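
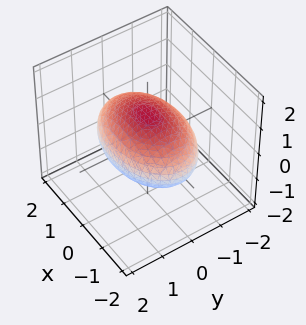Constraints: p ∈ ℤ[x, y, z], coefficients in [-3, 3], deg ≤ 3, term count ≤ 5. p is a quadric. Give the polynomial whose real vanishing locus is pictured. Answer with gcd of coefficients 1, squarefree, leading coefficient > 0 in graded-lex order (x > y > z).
x^2 + 2*y^2 + 3*z^2 - 3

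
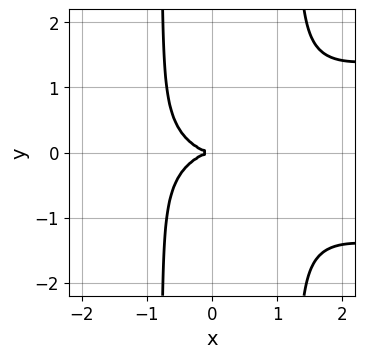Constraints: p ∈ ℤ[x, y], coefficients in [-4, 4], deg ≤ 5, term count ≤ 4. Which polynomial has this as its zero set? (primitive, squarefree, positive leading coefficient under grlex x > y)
First, the degree is 4 — no degree-3 curve has this shape.
Then, symmetries: it's symmetric under y → −y, forcing even powers of y.
Next, observable constraints: it crosses the x-axis at the gridline x = 0; it meets the y-axis at y = 0 (among the integer gridlines).
Finally, the integer polynomial consistent with all of this is the stated p.

2*x^2*y^2 - x^3 - x*y^2 - 2*y^2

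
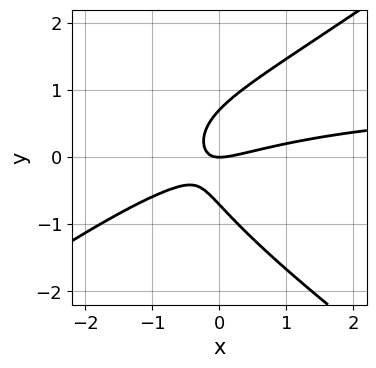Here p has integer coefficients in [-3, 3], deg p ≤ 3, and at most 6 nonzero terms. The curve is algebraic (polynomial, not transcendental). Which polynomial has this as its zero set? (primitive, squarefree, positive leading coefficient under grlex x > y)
x^2*y - 2*y^3 - x^2 + 3*x*y + y

1. The degree is 3 — a generic line meets the curve in up to 3 points.
2. Against the integer gridlines: it meets the x-axis at x = 0 (among the integer gridlines); it meets the y-axis at y = 0 (among the integer gridlines).
3. Fitting integer coefficients to these (and the overall shape) gives p.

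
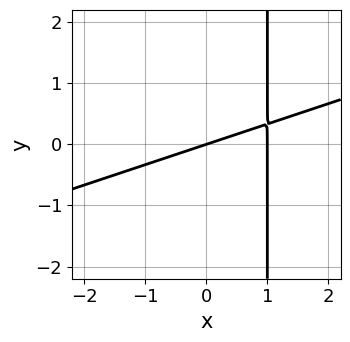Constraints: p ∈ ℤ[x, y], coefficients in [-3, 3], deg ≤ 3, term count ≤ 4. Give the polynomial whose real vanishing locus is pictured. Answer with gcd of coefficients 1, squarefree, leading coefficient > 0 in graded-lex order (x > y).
x^2 - 3*x*y - x + 3*y

1. deg p = 2.
2. Against the integer gridlines: it crosses the y-axis at the gridline y = 0; among the integer gridlines, it crosses the x-axis at x ∈ {0, 1}.
3. Matching integer coefficients to the picture gives p.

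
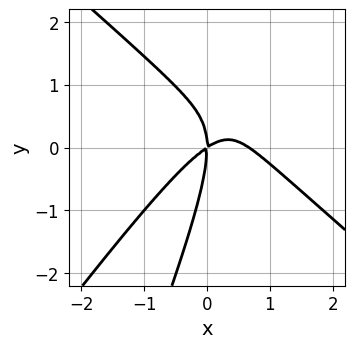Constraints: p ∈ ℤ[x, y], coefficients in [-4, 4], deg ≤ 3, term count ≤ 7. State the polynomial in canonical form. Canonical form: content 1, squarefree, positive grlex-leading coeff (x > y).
deg p = 3.
From the axis intercepts and sections: it crosses the y-axis at the gridline y = 0; it crosses the x-axis at the gridline x = 0.
The integer polynomial consistent with all of this is the stated p.

3*x^3 - 3*x*y^2 + y^3 - 2*x^2 + 3*x*y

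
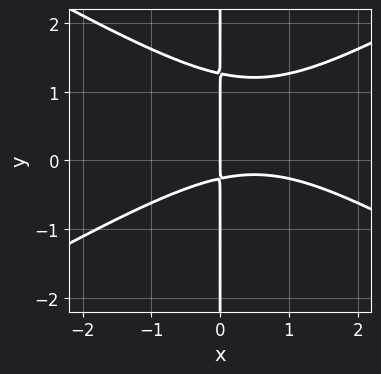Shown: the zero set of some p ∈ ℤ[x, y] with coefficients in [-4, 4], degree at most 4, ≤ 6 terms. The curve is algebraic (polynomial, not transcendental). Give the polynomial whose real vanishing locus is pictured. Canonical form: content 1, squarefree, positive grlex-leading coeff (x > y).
1. The degree is 3 — a generic line meets the curve in up to 3 points.
2. Observable constraints: every point of the y-axis in the box is on the curve; one x-axis crossing is at x = 0.
3. Assembling these constraints gives the stated polynomial.

x^3 - 3*x*y^2 - x^2 + 3*x*y + x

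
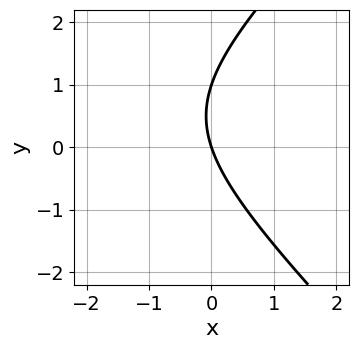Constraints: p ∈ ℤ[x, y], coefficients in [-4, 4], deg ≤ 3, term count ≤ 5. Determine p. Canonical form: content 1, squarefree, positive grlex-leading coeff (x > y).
First, degree: no degree-1 curve has this shape, so deg p = 2.
Then, checking where it meets the axes: among the integer gridlines, it crosses the y-axis at y ∈ {0, 1}; it meets the x-axis at x = 0 (among the integer gridlines).
Finally, solving for integer coefficients yields p as stated.

x^2 - y^2 + 3*x + y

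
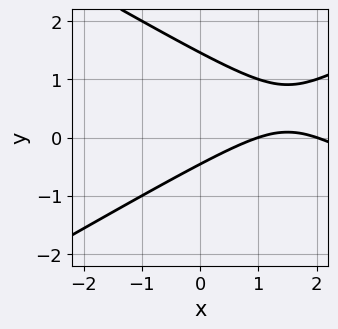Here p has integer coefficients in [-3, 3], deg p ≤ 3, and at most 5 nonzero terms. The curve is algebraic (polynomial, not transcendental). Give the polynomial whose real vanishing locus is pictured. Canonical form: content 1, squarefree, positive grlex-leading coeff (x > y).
x^2 - 3*y^2 - 3*x + 3*y + 2

First, deg p = 2.
Next, from the visible intercepts: the x-axis gridline crossings are at x ∈ {1, 2}.
Finally, fitting integer coefficients to these (and the overall shape) gives p.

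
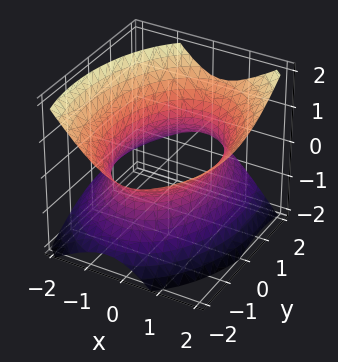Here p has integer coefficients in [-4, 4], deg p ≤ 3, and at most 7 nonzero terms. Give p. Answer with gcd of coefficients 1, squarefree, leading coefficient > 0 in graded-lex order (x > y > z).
2*x^2 - x*z + y^2 + y*z - 2*z^2 - 3

(a) deg p = 2. The shape is more complex than any degree-1 surface.
(b) From the axis intercepts and sections: the surface avoids every integer z-axis point in the box.
(c) The integer polynomial consistent with all of this is the stated p.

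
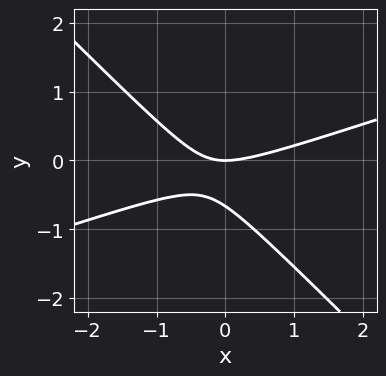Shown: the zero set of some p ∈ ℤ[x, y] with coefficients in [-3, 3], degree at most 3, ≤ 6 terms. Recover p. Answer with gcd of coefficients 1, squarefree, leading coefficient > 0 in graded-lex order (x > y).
x^2 - 2*x*y - 3*y^2 - 2*y

The degree is 2 — the shape is more complex than any degree-1 curve.
Reading off the gridlines: it crosses the y-axis at the gridline y = 0; one x-axis crossing is at x = 0.
Together with the visible shape, these determine p as stated.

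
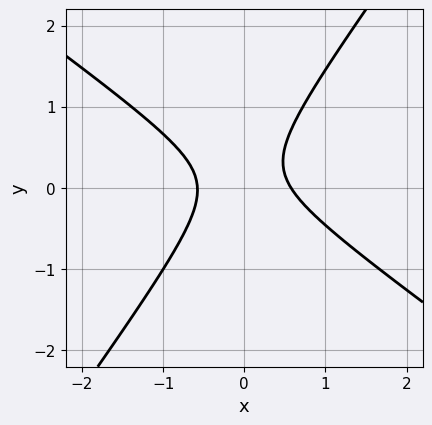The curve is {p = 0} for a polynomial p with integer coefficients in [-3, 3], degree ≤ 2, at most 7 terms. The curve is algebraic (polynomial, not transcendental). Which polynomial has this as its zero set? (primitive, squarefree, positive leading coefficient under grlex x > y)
deg p = 2. No degree-1 curve has this shape.
Checking where it meets the axes: no y-intercept at any integer in the box.
Assembling these constraints gives the stated polynomial.

3*x^2 + 2*x*y - 3*y^2 + y - 1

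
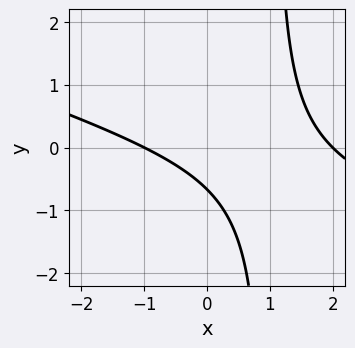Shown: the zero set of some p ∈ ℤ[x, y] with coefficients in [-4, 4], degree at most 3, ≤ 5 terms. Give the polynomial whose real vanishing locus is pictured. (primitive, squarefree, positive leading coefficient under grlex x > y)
Degree: no degree-1 curve has this shape, so deg p = 2.
Reading off the gridlines: the x-axis gridline crossings are at x ∈ {-1, 2}.
Matching integer coefficients to the picture gives p.

x^2 + 3*x*y - x - 3*y - 2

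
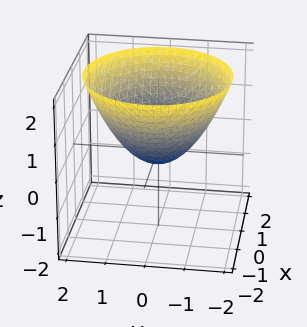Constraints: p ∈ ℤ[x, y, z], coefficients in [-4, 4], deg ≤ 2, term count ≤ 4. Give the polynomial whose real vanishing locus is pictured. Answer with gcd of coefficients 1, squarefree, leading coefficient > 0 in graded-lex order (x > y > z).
Degree: no degree-1 surface has this shape, so deg p = 2.
Symmetries: the z-axis is an axis of rotation, so x and y enter only as x² + y².
From the axis intercepts and sections: a circular section at z = 2 has radius between 1 and 2.
Fitting integer coefficients to these (and the overall shape) gives p.

2*x^2 + 2*y^2 - 3*z - 1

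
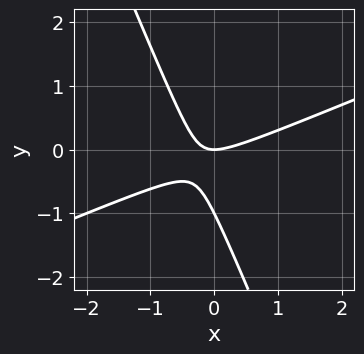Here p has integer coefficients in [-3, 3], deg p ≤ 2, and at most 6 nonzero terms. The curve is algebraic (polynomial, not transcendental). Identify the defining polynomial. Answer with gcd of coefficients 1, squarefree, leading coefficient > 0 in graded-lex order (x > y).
x^2 - 2*x*y - y^2 - y

1. Degree: no degree-1 curve has this shape, so deg p = 2.
2. Checking where it meets the axes: among the integer gridlines, it crosses the y-axis at y ∈ {-1, 0}; one x-axis crossing is at x = 0.
3. Fitting integer coefficients to these (and the overall shape) gives p.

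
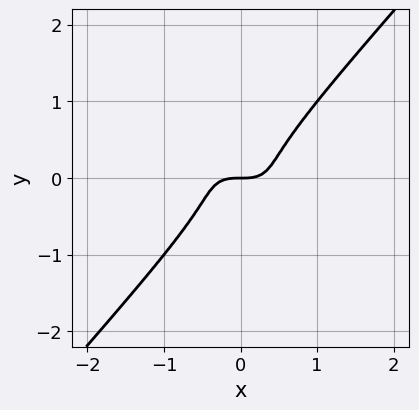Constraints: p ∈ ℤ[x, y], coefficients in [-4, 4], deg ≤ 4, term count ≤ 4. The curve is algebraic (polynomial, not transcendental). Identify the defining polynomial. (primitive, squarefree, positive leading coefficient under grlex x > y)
deg p = 3. No degree-2 curve has this shape.
Observable constraints: it meets the x-axis at x = 0 (among the integer gridlines); one y-axis crossing is at y = 0.
Fitting integer coefficients to these (and the overall shape) gives p.

2*x^3 + 2*x^2*y - 3*y^3 - y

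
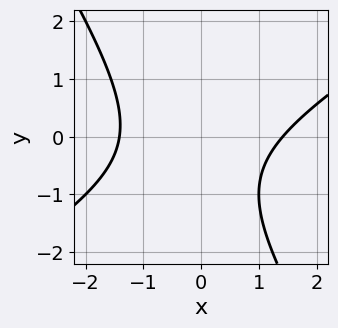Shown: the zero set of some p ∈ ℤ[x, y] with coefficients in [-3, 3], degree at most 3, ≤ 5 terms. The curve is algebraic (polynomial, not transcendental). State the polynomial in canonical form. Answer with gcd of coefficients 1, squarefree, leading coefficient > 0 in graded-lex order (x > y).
x^2 - x*y - y^2 - y - 2

(a) deg p = 2.
(b) Reading off the gridlines: no y-intercept at any integer in the box.
(c) These observations pin down the coefficients.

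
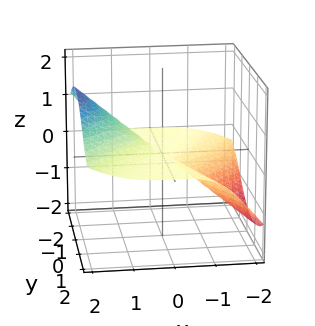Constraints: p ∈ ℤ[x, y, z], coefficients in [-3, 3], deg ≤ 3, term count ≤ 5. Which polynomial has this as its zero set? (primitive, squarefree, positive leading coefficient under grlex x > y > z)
x^3 - 2*x*y*z - 3*y^2*z - 3*z^3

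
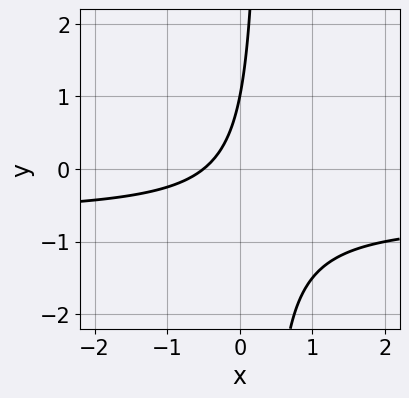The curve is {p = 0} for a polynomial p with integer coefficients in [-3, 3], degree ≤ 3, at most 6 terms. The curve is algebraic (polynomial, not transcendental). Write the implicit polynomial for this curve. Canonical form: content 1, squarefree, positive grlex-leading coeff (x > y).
3*x*y + 2*x - y + 1

First, the degree is 2 — a generic line meets the curve in up to 2 points.
Then, observable constraints: one y-axis crossing is at y = 1.
Finally, these observations pin down the coefficients.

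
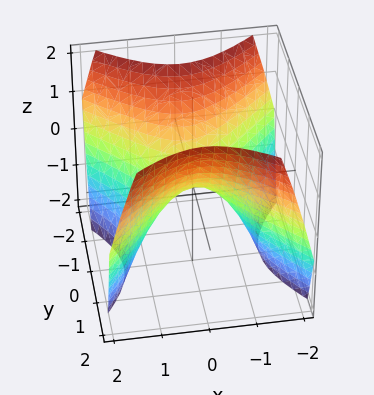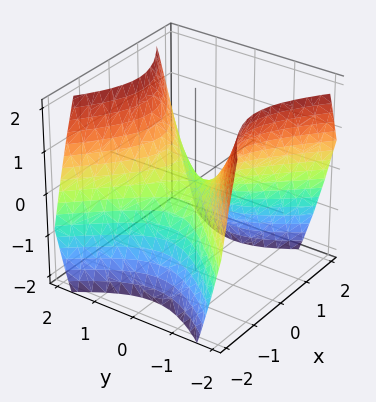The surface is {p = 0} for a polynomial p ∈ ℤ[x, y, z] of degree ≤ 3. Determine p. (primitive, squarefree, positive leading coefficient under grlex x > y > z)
1. deg p = 2.
2. Symmetries: it's symmetric under y → −y, forcing even powers of y; the x ↦ −x reflection is a symmetry, so x appears only in even powers.
3. Against the integer gridlines: it meets the y-axis at y = 0 (among the integer gridlines); it crosses the x-axis at the gridline x = 0.
4. Solving for integer coefficients yields p as stated.

x^2 - y^2 + z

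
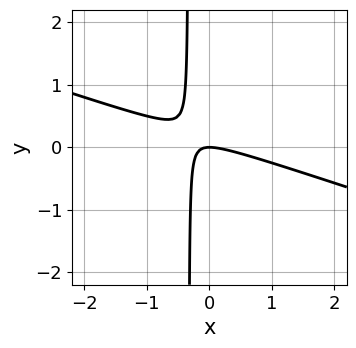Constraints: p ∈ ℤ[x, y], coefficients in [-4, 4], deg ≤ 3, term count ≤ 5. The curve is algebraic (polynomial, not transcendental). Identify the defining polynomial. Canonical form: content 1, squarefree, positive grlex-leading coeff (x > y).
x^2 + 3*x*y + y

(a) Degree: no degree-1 curve has this shape, so deg p = 2.
(b) Checking where it meets the axes: it crosses the y-axis at the gridline y = 0; one x-axis crossing is at x = 0.
(c) The integer polynomial consistent with all of this is the stated p.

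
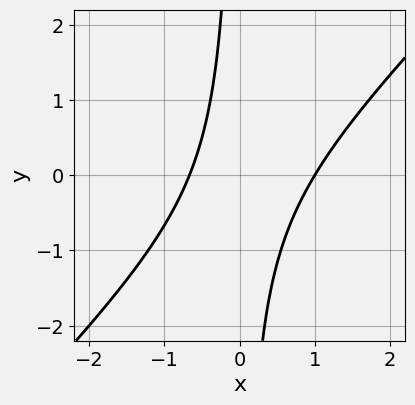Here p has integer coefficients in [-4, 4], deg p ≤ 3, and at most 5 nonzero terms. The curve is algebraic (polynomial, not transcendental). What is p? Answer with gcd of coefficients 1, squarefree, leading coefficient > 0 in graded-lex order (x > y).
(a) The degree is 2 — no degree-1 curve has this shape.
(b) From the axis intercepts and sections: the curve avoids every integer y-axis point in the box; it crosses the x-axis at the gridline x = 1.
(c) These observations pin down the coefficients.

3*x^2 - 3*x*y - x - 2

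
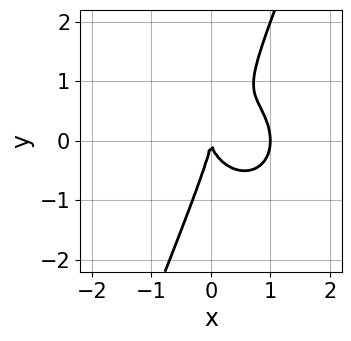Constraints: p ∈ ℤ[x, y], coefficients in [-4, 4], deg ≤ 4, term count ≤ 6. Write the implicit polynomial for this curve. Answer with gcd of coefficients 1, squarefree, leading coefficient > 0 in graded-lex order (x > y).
3*x^3 + 2*x*y^2 - y^3 - 3*x^2

deg p = 3.
Against the integer gridlines: it meets the y-axis at y = 0 (among the integer gridlines); among the integer gridlines, it crosses the x-axis at x ∈ {0, 1}.
Matching integer coefficients to the picture gives p.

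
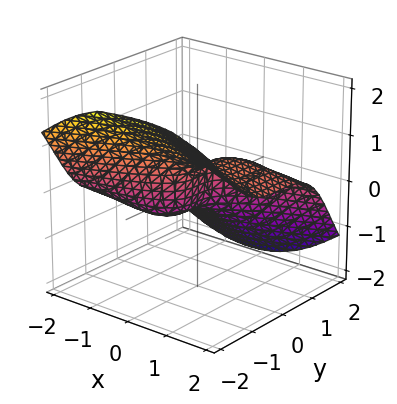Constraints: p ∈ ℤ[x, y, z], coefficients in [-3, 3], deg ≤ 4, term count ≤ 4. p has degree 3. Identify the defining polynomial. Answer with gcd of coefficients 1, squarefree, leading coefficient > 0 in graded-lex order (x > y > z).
(a) deg p = 3.
(b) From the visible intercepts: one x-axis crossing is at x = 0; it crosses the y-axis at the gridline y = 0; it crosses the z-axis at the gridline z = 0.
(c) Matching integer coefficients to the picture gives p.

x^2*z + y^3 + z^3 - x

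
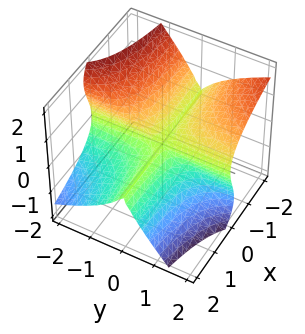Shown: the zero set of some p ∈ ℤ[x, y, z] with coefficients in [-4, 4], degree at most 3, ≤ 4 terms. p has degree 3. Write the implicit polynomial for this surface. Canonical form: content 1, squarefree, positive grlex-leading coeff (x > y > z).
x*y^2 + y*z^2 + z^3

1. deg p = 3.
2. From the axis intercepts and sections: the visible y-axis segment lies entirely on the surface; one z-axis crossing is at z = 0; the visible x-axis segment lies entirely on the surface.
3. Matching integer coefficients to the picture gives p.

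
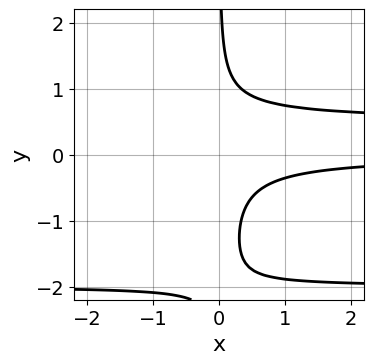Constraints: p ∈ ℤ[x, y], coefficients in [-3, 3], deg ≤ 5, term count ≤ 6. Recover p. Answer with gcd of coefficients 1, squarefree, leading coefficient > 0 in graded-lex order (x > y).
2*x*y^3 + 3*x*y^2 - 2*x*y - 1

(a) The degree is 4 — no degree-3 curve has this shape.
(b) Reading off the gridlines: no y-intercept at any integer in the box; no x-intercept at any integer in the box.
(c) Fitting integer coefficients to these (and the overall shape) gives p.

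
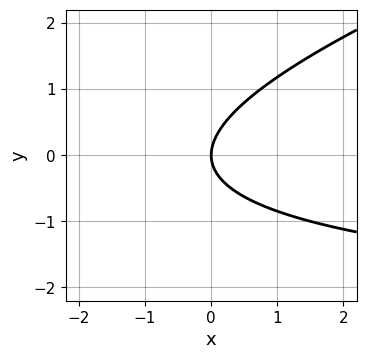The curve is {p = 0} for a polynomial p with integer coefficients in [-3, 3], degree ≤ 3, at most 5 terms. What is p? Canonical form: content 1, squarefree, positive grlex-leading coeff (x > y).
First, degree: no degree-1 curve has this shape, so deg p = 2.
Then, from the visible intercepts: it crosses the y-axis at the gridline y = 0; it meets the x-axis at x = 0 (among the integer gridlines).
Finally, assembling these constraints gives the stated polynomial.

x*y - 3*y^2 + 3*x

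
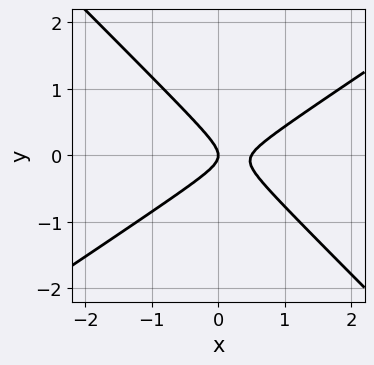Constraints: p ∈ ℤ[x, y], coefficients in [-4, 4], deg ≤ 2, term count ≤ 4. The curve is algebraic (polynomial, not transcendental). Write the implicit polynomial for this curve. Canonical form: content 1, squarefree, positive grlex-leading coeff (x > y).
2*x^2 - x*y - 3*y^2 - x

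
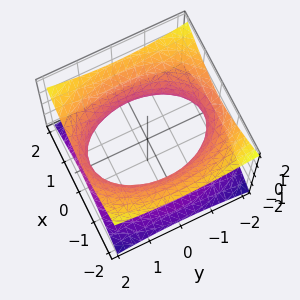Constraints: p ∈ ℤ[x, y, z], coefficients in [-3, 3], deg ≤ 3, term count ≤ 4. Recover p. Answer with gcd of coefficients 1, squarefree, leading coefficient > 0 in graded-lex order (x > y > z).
(a) deg p = 2.
(b) Symmetries: the y ↦ −y reflection is a symmetry, so y appears only in even powers; it's symmetric under x → −x, forcing even powers of x; the z ↦ −z reflection is a symmetry, so z appears only in even powers.
(c) Observable constraints: no z-intercept at any integer in the box.
(d) Putting this together gives p.

2*x^2 + y^2 - 3*z^2 - 3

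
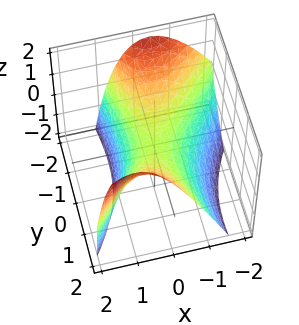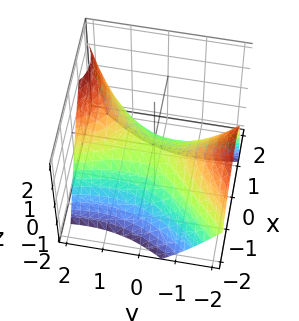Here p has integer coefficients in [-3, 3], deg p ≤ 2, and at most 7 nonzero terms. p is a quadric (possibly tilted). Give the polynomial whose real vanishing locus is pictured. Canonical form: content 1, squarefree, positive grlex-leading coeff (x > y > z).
(a) deg p = 2.
(b) From the axis intercepts and sections: it crosses the y-axis at the gridline y = 0; it crosses the z-axis at the gridline z = 0; one x-axis crossing is at x = 0.
(c) Together with the visible shape, these determine p as stated.

3*x^2 - 2*x*y - x*z - y^2 + 3*z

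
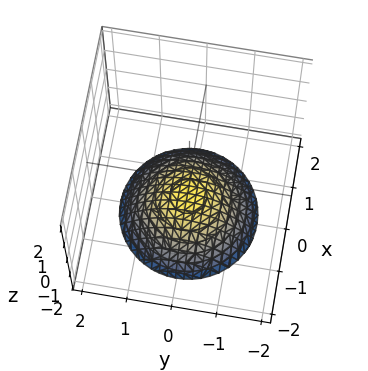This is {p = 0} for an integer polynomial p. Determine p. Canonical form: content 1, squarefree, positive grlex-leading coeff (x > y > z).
1. The degree is 2 — no degree-1 surface has this shape.
2. By symmetry, the z-axis is an axis of rotation, so x and y enter only as x² + y².
3. Observable constraints: it crosses the z-axis at the gridline z = -1; no x-intercept at any integer in the box.
4. These observations pin down the coefficients.

x^2 + y^2 + 2*z + 2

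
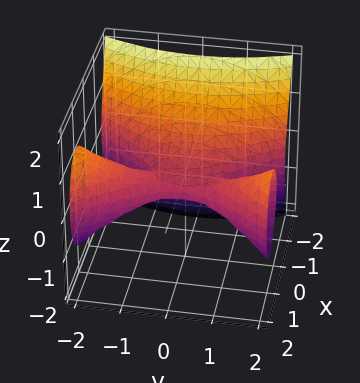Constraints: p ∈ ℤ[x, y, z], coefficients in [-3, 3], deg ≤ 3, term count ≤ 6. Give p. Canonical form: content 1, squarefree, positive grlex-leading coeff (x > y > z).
1. Degree: no degree-2 surface has this shape, so deg p = 3.
2. Observable constraints: every point of the y-axis in the box is on the surface; one x-axis crossing is at x = 0.
3. The integer polynomial consistent with all of this is the stated p.

2*x^3 - x*y^2 + 2*z^2 + z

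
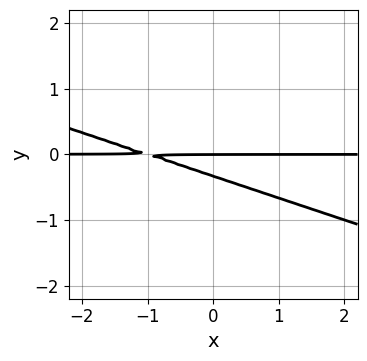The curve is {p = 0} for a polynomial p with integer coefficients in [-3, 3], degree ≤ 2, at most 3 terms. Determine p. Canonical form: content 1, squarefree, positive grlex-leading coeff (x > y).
x*y + 3*y^2 + y

1. Degree: no degree-1 curve has this shape, so deg p = 2.
2. Against the integer gridlines: it crosses the y-axis at the gridline y = 0; every point of the x-axis in the box is on the curve.
3. Matching integer coefficients to the picture gives p.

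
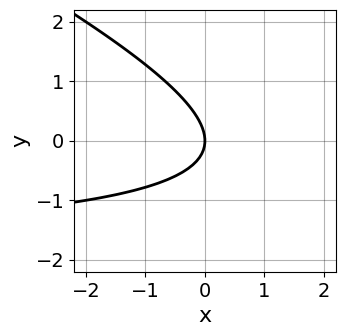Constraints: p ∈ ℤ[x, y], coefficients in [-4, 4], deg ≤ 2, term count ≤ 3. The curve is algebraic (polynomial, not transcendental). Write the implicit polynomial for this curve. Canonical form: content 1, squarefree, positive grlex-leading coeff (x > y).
x*y + 2*y^2 + 2*x

First, degree: the shape is more complex than any degree-1 curve, so deg p = 2.
Then, against the integer gridlines: one x-axis crossing is at x = 0; it meets the y-axis at y = 0 (among the integer gridlines).
Finally, these observations pin down the coefficients.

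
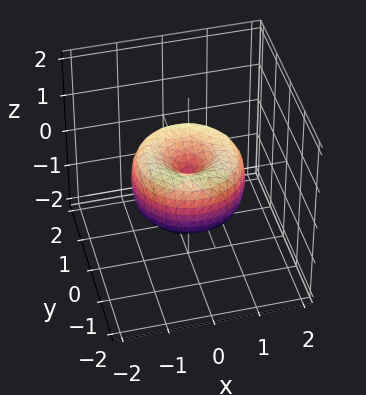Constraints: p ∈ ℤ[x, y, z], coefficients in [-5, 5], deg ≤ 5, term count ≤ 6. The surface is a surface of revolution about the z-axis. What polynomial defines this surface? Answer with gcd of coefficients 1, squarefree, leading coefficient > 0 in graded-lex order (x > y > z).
2*x^4 + 4*x^2*y^2 + 2*y^4 - 3*x^2 - 3*y^2 + 2*z^2

1. The degree is 4 — the shape is more complex than any degree-3 surface.
2. By symmetry, every cross-section ⟂ z is a circle, so x, y appear only via x² + y².
3. From the axis intercepts and sections: it crosses the y-axis at the gridline y = 0; it meets the z-axis at z = 0 (among the integer gridlines).
4. Assembling these constraints gives the stated polynomial.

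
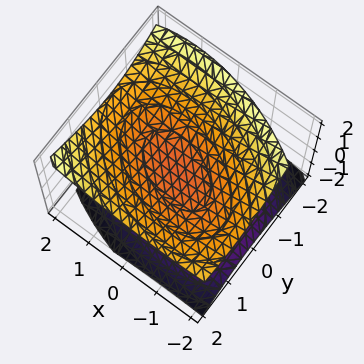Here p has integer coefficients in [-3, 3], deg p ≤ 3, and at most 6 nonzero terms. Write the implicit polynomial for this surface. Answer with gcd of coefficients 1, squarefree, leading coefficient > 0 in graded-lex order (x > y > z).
There are 2 components. They look like related sheets of one shape, so recover p as a whole.
Degree: the shape is more complex than any degree-1 surface, so deg p = 2.
Checking where it meets the axes: no x-intercept at any integer in the box; it misses every integer gridline on the y-axis.
Solving for integer coefficients yields p as stated.

x^2 + x*y + 2*y^2 - y*z - 3*z^2 + 1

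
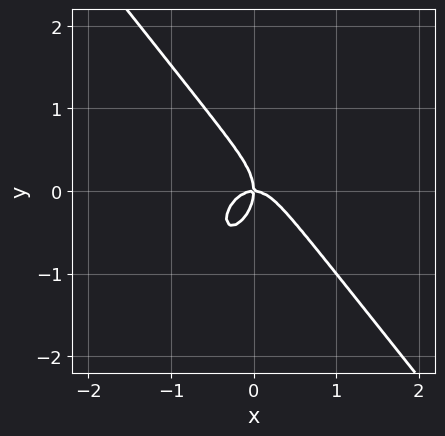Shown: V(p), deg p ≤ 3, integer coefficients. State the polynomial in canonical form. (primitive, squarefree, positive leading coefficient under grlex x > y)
(a) deg p = 3. The shape is more complex than any degree-2 curve.
(b) Reading off the gridlines: one y-axis crossing is at y = 0; one x-axis crossing is at x = 0.
(c) These observations pin down the coefficients.

2*x^3 + y^3 + x*y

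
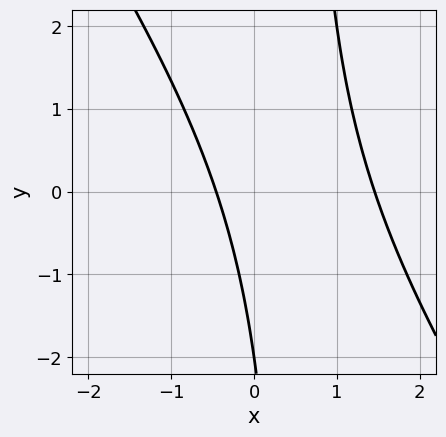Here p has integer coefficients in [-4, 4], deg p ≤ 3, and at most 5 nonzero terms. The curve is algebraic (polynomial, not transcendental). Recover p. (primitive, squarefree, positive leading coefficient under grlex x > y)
First, deg p = 2. No degree-1 curve has this shape.
Then, from the axis intercepts and sections: one y-axis crossing is at y = -2.
Finally, putting this together gives p.

3*x^2 + 2*x*y - 3*x - y - 2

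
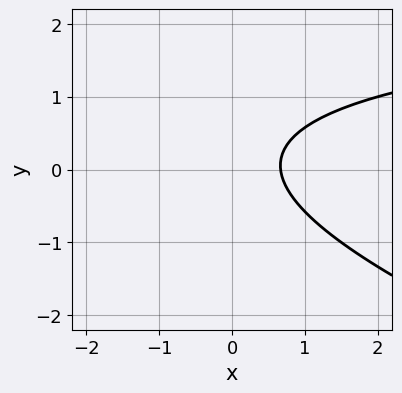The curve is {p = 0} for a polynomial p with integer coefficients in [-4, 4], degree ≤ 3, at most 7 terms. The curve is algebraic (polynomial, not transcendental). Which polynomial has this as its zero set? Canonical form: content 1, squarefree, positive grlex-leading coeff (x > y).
x*y + 3*y^2 - 3*x - y + 2

(a) deg p = 2. No degree-1 curve has this shape.
(b) Observable constraints: the curve avoids every integer y-axis point in the box.
(c) These observations pin down the coefficients.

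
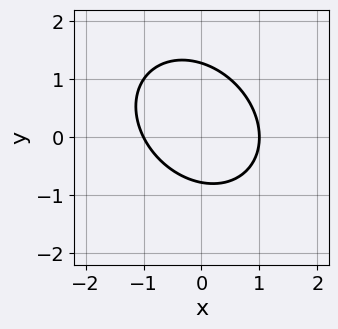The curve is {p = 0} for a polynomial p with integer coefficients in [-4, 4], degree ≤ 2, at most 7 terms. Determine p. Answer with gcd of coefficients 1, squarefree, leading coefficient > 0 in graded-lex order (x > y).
2*x^2 + x*y + 2*y^2 - y - 2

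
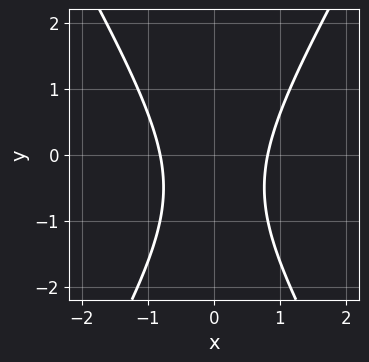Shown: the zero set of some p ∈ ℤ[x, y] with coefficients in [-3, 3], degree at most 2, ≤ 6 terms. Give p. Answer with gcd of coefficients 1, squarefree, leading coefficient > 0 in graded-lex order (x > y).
3*x^2 - y^2 - y - 2

First, deg p = 2.
Then, symmetries: the x ↦ −x reflection is a symmetry, so x appears only in even powers.
Then, observable constraints: the curve avoids every integer y-axis point in the box.
Finally, assembling these constraints gives the stated polynomial.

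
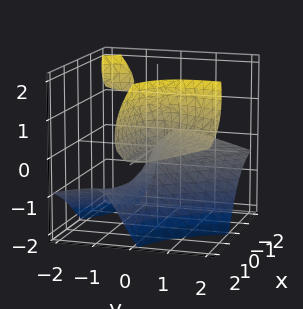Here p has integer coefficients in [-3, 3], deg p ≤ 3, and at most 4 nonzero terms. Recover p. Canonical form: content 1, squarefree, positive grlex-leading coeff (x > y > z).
First, the picture has 3 separate pieces. They look like related sheets of one shape, so recover p as a whole.
Next, deg p = 3. The shape is more complex than any degree-2 surface.
Next, observable constraints: the visible x-axis segment lies entirely on the surface; it meets the y-axis at y = 0 (among the integer gridlines); it meets the z-axis at z = 0 (among the integer gridlines).
Finally, together with the visible shape, these determine p as stated.

3*x*y*z - z^3 + 2*x*z - 2*y^2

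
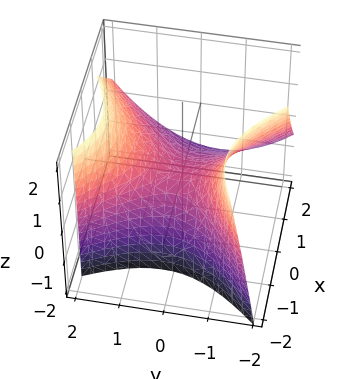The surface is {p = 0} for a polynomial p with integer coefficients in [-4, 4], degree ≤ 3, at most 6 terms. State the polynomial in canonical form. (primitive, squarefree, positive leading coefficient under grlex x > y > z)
2*x^2 - x*y + 2*x*z - 2*y^2 + 3*z

(a) Degree: a generic line meets the surface in up to 2 points, so deg p = 2.
(b) Reading off the gridlines: it crosses the y-axis at the gridline y = 0; it meets the x-axis at x = 0 (among the integer gridlines); it crosses the z-axis at the gridline z = 0.
(c) The integer polynomial consistent with all of this is the stated p.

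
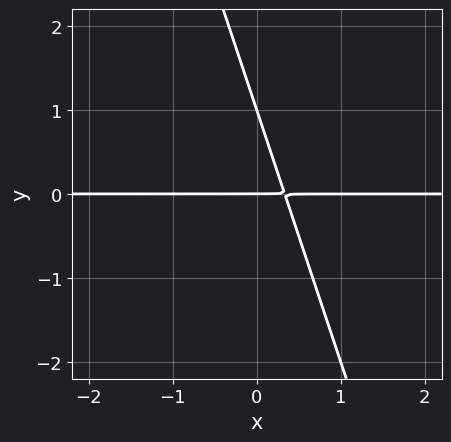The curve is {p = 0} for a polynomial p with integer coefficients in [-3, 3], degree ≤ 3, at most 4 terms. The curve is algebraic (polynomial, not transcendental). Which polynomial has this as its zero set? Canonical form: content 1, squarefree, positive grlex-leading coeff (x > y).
3*x*y + y^2 - y

First, deg p = 2. No degree-1 curve has this shape.
Then, observable constraints: the y-axis gridline crossings are at y ∈ {0, 1}; every point of the x-axis in the box is on the curve.
Finally, the integer polynomial consistent with all of this is the stated p.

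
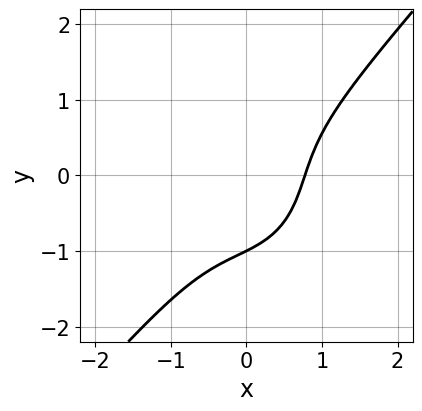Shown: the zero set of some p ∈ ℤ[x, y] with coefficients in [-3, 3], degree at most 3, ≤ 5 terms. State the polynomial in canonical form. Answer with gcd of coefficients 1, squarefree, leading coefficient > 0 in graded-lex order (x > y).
The degree is 3 — no degree-2 curve has this shape.
Reading off the gridlines: one y-axis crossing is at y = -1.
The integer polynomial consistent with all of this is the stated p.

3*x^3 - 2*y^3 + x^2 - 3*x*y - 2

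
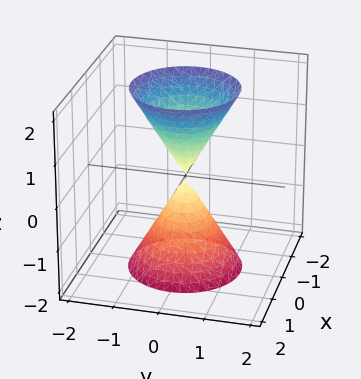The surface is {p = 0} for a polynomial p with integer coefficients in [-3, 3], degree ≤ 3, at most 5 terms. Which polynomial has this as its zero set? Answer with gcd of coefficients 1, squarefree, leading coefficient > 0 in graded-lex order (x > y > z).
3*x^2 + 3*y^2 - z^2

1. The picture has 2 separate pieces. Treating them together as one polynomial.
2. Degree: a double cone through the origin; a quadric, so deg p = 2.
3. Symmetries: mirror symmetry z ↦ −z ⇒ only even powers of z; rotational symmetry about the z-axis ⇒ p depends on x, y only through x² + y².
4. From the visible intercepts: it crosses the x-axis at the gridline x = 0; a circular section at z = -1 has radius between 0 and 1; it meets the y-axis at y = 0 (among the integer gridlines).
5. Matching integer coefficients to the picture gives p.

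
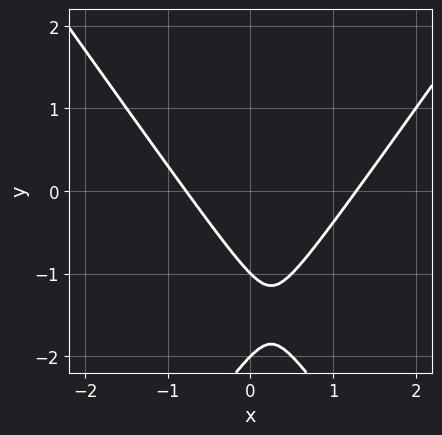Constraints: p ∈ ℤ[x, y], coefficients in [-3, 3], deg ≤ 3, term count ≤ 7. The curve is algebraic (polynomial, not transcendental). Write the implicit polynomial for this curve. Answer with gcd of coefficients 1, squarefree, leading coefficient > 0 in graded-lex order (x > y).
1. Degree: the shape is more complex than any degree-1 curve, so deg p = 2.
2. Checking where it meets the axes: among the integer gridlines, it crosses the y-axis at y ∈ {-2, -1}.
3. Together with the visible shape, these determine p as stated.

2*x^2 - y^2 - x - 3*y - 2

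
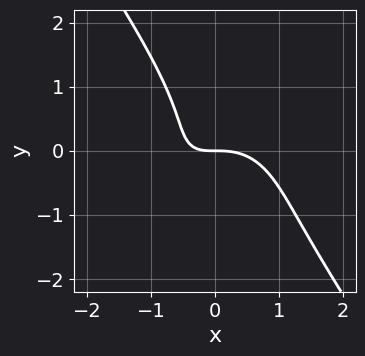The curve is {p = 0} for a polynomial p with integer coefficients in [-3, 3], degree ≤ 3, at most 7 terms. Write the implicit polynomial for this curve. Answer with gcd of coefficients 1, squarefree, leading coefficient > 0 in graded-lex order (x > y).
x^3 + x*y^2 + y^3 + x*y + y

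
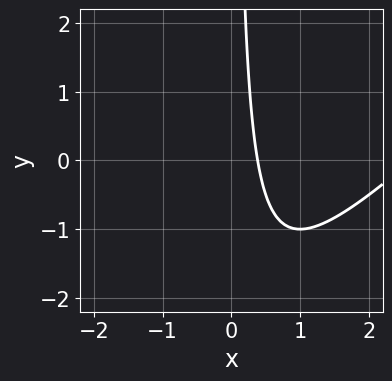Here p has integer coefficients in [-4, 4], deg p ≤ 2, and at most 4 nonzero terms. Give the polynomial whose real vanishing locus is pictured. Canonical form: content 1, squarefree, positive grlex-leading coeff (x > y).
x^2 - x*y - 3*x + 1

First, the degree is 2 — no degree-1 curve has this shape.
Next, against the integer gridlines: the curve avoids every integer y-axis point in the box.
Finally, these observations pin down the coefficients.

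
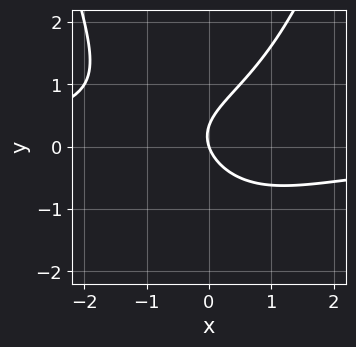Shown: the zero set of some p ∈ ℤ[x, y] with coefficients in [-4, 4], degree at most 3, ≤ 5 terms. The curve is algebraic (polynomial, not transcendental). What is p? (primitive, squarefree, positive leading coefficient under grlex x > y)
First, deg p = 3. A generic line meets the curve in up to 3 points.
Then, checking where it meets the axes: one x-axis crossing is at x = 0; it crosses the y-axis at the gridline y = 0.
Finally, the integer polynomial consistent with all of this is the stated p.

2*x^2*y - 3*y^2 + 3*x + y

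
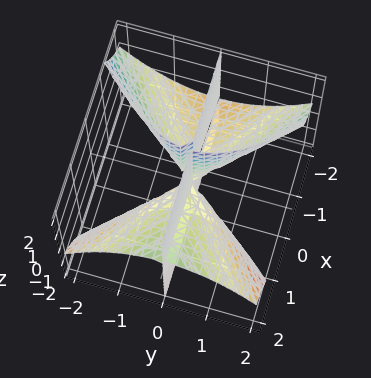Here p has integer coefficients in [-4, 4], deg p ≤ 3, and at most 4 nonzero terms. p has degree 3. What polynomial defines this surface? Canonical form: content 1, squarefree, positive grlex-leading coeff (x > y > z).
First, there are 2 components. Treating them together as one polynomial.
Then, deg p = 3. The shape is more complex than any degree-2 surface.
Then, from the axis intercepts and sections: every point of the x-axis in the box is on the surface; the visible z-axis segment lies entirely on the surface; it crosses the y-axis at the gridline y = 0.
Finally, putting this together gives p.

x^2*y - 3*x*y*z - 2*y^3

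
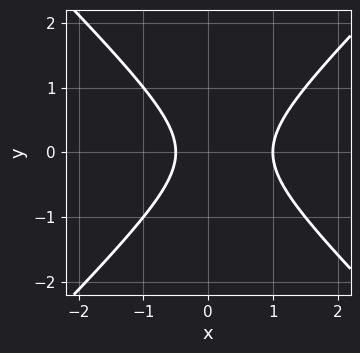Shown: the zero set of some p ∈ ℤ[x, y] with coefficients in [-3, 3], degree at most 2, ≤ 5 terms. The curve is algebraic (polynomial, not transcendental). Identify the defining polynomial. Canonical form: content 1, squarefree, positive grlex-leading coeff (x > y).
1. deg p = 2. No degree-1 curve has this shape.
2. Symmetries: the y ↦ −y reflection is a symmetry, so y appears only in even powers.
3. From the axis intercepts and sections: the curve avoids every integer y-axis point in the box; it crosses the x-axis at the gridline x = 1.
4. Assembling these constraints gives the stated polynomial.

2*x^2 - 2*y^2 - x - 1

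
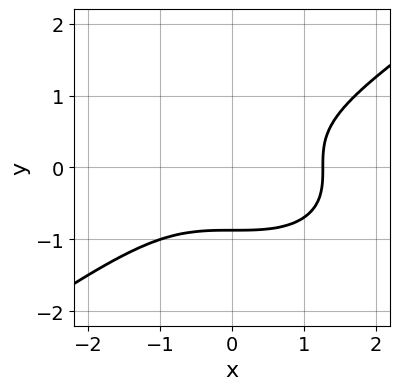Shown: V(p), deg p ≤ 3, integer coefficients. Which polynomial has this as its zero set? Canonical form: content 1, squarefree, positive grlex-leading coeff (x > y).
1. Degree: a generic line meets the curve in up to 3 points, so deg p = 3.
2. Solving for integer coefficients yields p as stated.

x^3 - 3*y^3 - 2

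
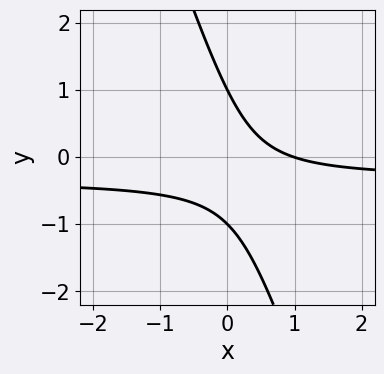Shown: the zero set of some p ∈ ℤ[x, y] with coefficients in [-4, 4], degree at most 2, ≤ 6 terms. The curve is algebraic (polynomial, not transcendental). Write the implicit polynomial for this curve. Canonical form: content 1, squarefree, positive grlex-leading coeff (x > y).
3*x*y + y^2 + x - 1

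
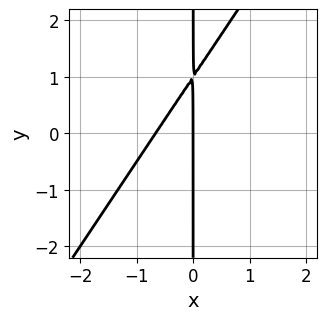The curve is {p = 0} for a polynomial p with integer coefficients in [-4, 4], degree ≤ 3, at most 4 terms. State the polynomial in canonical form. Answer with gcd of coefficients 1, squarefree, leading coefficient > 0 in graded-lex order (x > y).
The degree is 2 — no degree-1 curve has this shape.
Reading off the gridlines: it crosses the x-axis at the gridline x = 0; every point of the y-axis in the box is on the curve.
Together with the visible shape, these determine p as stated.

3*x^2 - 2*x*y + 2*x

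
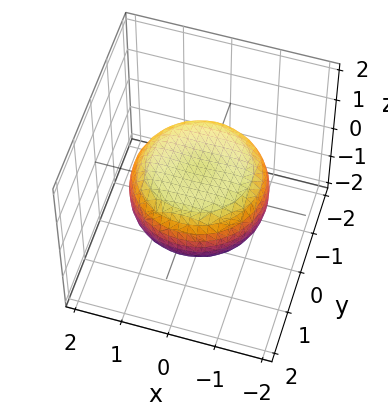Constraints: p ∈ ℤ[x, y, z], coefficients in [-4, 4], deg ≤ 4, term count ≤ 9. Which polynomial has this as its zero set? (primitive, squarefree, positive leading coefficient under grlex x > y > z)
x^4 + 2*x^2*y^2 + y^4 - x^2 - y^2 + 3*z^2 - 2

(a) Degree: the shape is more complex than any degree-3 surface, so deg p = 4.
(b) Symmetry: the surface is invariant under rotation about z: p = q(x² + y², z).
(c) From the axis intercepts and sections: a circular section at z = 0 has radius between 1 and 2.
(d) The integer polynomial consistent with all of this is the stated p.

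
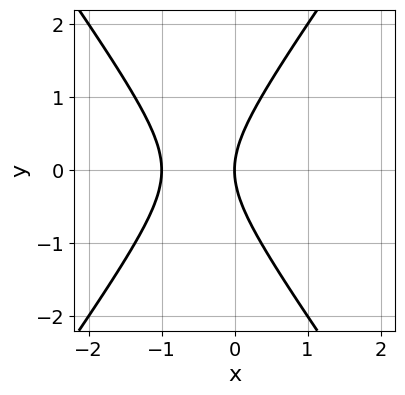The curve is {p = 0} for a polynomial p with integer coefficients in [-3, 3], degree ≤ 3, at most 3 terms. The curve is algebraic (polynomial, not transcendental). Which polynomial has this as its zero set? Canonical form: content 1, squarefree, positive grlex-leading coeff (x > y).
2*x^2 - y^2 + 2*x

First, the degree is 2 — a generic line meets the curve in up to 2 points.
Then, symmetries: it's symmetric under y → −y, forcing even powers of y.
Next, reading off the gridlines: among the integer gridlines, it crosses the x-axis at x ∈ {-1, 0}; it crosses the y-axis at the gridline y = 0.
Finally, putting this together gives p.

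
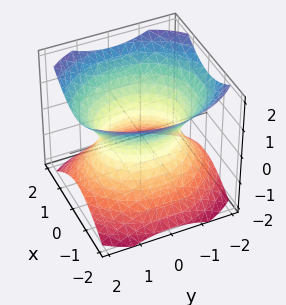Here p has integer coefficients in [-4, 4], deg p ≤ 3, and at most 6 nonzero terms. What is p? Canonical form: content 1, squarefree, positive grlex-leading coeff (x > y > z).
3*x^2 + 2*y^2 - 3*z^2 - 3

(a) The degree is 2 — one connected sheet with a waist; a quadric.
(b) Symmetries: it's symmetric under y → −y, forcing even powers of y; mirror symmetry x ↦ −x ⇒ only even powers of x; the z ↦ −z reflection is a symmetry, so z appears only in even powers.
(c) From the axis intercepts and sections: among the integer gridlines, it crosses the x-axis at x ∈ {-1, 1}; no z-intercept at any integer in the box.
(d) Together with the visible shape, these determine p as stated.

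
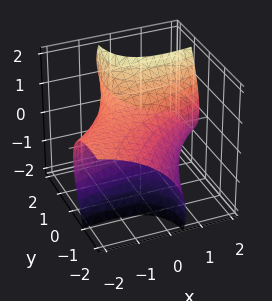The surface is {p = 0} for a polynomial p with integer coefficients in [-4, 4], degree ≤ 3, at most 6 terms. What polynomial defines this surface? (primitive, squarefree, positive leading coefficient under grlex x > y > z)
x^2 - 3*x*y + y^2 - 3*y*z + 2*z^2 - 3

(a) deg p = 2. No degree-1 surface has this shape.
(b) Matching integer coefficients to the picture gives p.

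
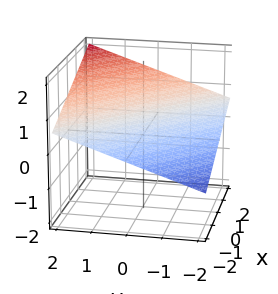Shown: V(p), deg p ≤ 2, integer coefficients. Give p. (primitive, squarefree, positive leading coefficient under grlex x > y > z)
1. Degree: every cross-section is a straight line — this is a plane, so deg p = 1.
2. Checking where it meets the axes: one x-axis crossing is at x = -2; it crosses the y-axis at the gridline y = -2.
3. Assembling these constraints gives the stated polynomial.

x + y - 3*z + 2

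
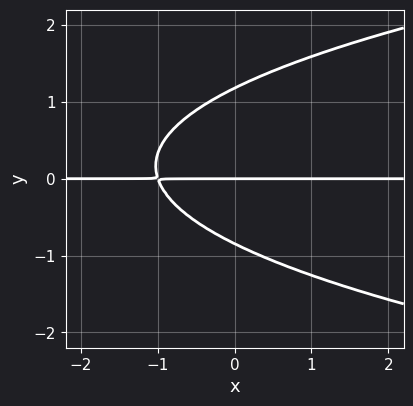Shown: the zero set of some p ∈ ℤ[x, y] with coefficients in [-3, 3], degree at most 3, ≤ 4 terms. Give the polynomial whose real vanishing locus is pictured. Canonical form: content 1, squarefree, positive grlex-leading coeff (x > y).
First, deg p = 3.
Next, checking where it meets the axes: every point of the x-axis in the box is on the curve; it meets the y-axis at y = 0 (among the integer gridlines).
Finally, these observations pin down the coefficients.

3*y^3 - 3*x*y - y^2 - 3*y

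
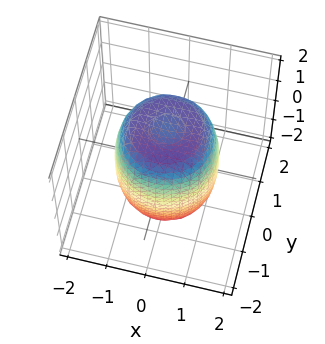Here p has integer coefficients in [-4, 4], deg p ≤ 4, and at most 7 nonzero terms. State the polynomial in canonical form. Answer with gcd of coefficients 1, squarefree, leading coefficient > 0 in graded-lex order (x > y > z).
2*x^4 + 4*x^2*y^2 + 2*y^4 - 2*x^2 - 2*y^2 + z^2 - 2

First, degree: the shape is more complex than any degree-3 surface, so deg p = 4.
Next, symmetries: the z-axis is an axis of rotation, so x and y enter only as x² + y².
Next, against the integer gridlines: a circular section at z = 1 has radius between 1 and 2.
Finally, solving for integer coefficients yields p as stated.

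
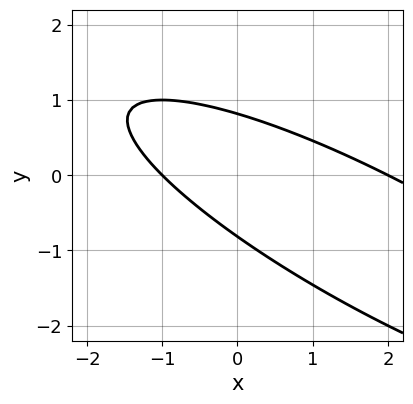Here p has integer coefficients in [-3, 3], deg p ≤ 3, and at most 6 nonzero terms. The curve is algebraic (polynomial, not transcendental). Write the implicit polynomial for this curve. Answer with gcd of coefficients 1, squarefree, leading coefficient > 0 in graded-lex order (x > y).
1. Degree: no degree-1 curve has this shape, so deg p = 2.
2. Checking where it meets the axes: the x-axis gridline crossings are at x ∈ {-1, 2}.
3. Putting this together gives p.

x^2 + 3*x*y + 3*y^2 - x - 2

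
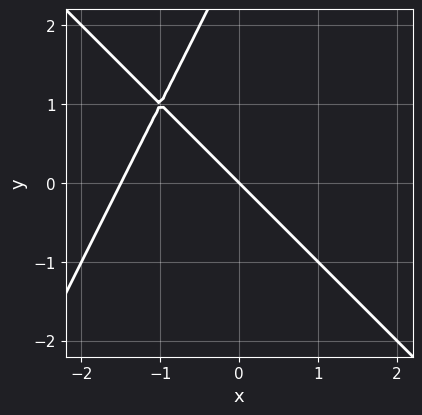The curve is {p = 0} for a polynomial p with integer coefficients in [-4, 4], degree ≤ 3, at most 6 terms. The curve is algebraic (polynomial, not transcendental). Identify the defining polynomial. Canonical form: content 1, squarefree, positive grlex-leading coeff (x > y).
First, the degree is 2 — a generic line meets the curve in up to 2 points.
Then, reading off the gridlines: one y-axis crossing is at y = 0; it crosses the x-axis at the gridline x = 0.
Finally, together with the visible shape, these determine p as stated.

2*x^2 + x*y - y^2 + 3*x + 3*y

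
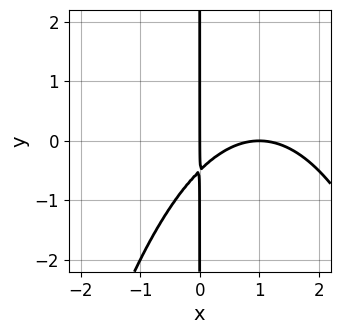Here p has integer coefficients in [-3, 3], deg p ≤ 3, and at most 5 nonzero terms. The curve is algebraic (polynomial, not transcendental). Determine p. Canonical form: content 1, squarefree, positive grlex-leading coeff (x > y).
The degree is 3 — no degree-2 curve has this shape.
Against the integer gridlines: the x-axis gridline crossings are at x ∈ {0, 1}; the visible y-axis segment lies entirely on the curve.
These observations pin down the coefficients.

x^3 - 2*x^2 + 2*x*y + x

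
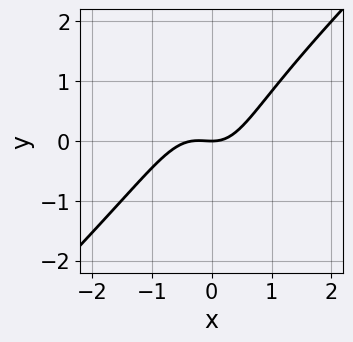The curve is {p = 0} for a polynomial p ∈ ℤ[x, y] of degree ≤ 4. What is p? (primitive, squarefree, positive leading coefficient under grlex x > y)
First, degree: no degree-2 curve has this shape, so deg p = 3.
Then, checking where it meets the axes: it meets the x-axis at x = 0 (among the integer gridlines); it crosses the y-axis at the gridline y = 0.
Finally, assembling these constraints gives the stated polynomial.

3*x^3 - 2*x^2*y - x*y^2 + x^2 - 2*y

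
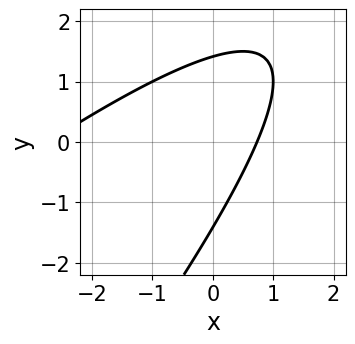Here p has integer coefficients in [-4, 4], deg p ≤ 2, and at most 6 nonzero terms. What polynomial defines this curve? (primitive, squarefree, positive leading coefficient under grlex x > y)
x^2 - 2*x*y + y^2 + 2*x - 2

1. deg p = 2.
2. The integer polynomial consistent with all of this is the stated p.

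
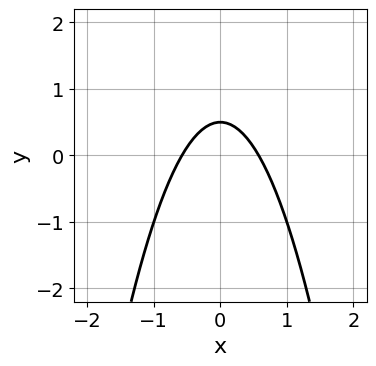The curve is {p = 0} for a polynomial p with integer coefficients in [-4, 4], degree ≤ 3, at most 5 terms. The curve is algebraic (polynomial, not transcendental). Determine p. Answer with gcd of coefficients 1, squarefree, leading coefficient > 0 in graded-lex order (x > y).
3*x^2 + 2*y - 1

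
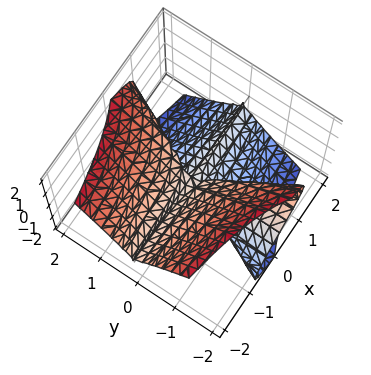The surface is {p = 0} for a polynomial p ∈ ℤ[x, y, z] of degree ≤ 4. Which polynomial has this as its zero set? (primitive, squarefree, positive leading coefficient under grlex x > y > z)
x*y^2 - y^2*z + z^3

First, deg p = 3.
Then, from the axis intercepts and sections: one z-axis crossing is at z = 0; every point of the y-axis in the box is on the surface; the visible x-axis segment lies entirely on the surface.
Finally, together with the visible shape, these determine p as stated.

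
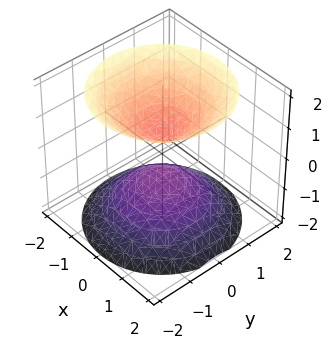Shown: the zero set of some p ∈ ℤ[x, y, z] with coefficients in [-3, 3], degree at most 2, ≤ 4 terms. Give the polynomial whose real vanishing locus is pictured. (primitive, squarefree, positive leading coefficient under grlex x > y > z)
2*x^2 + 2*y^2 - 2*z^2 + 1

(a) There are 2 components.
(b) deg p = 2.
(c) Symmetries: mirror symmetry z ↦ −z ⇒ only even powers of z; the z-axis is an axis of rotation, so x and y enter only as x² + y².
(d) Reading off the gridlines: the surface avoids every integer y-axis point in the box; a circular section at z = -2 has radius between 1 and 2; the surface avoids every integer x-axis point in the box.
(e) The integer polynomial consistent with all of this is the stated p.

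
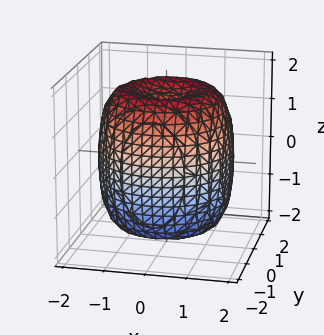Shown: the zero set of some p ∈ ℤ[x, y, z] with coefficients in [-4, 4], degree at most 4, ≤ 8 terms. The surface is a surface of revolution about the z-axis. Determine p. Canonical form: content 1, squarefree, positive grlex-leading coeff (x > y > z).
x^4 + 2*x^2*y^2 + y^4 - 2*x^2 - 2*y^2 + z^2 - 2

1. deg p = 4. A generic line meets the surface in up to 4 points.
2. Symmetries: the surface is invariant under rotation about z: p = q(x² + y², z).
3. Checking where it meets the axes: a circular section at z = 1 has radius between 1 and 2.
4. The integer polynomial consistent with all of this is the stated p.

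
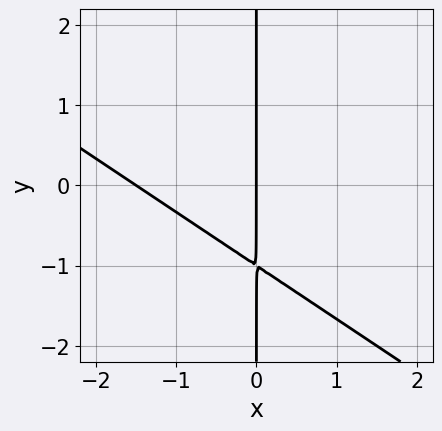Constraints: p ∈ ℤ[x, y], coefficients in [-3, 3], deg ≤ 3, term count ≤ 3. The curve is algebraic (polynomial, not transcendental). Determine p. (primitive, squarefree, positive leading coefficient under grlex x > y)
2*x^2 + 3*x*y + 3*x

First, the degree is 2 — the shape is more complex than any degree-1 curve.
Then, observable constraints: one x-axis crossing is at x = 0; every point of the y-axis in the box is on the curve.
Finally, together with the visible shape, these determine p as stated.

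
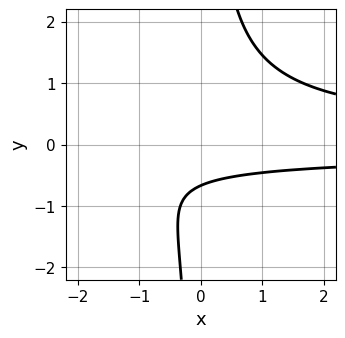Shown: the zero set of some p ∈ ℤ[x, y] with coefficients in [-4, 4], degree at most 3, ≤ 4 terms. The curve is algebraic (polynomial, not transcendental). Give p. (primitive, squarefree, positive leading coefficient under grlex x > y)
3*x*y^2 - 3*y - 2

1. The degree is 3 — the shape is more complex than any degree-2 curve.
2. Reading off the gridlines: no x-intercept at any integer in the box.
3. Fitting integer coefficients to these (and the overall shape) gives p.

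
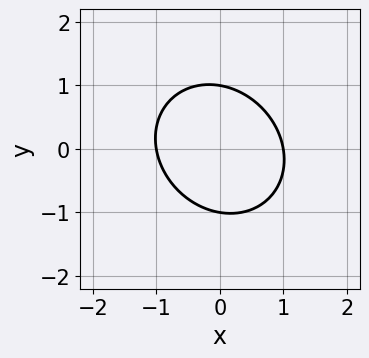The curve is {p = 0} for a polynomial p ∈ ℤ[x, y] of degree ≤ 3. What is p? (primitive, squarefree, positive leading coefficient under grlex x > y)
3*x^2 + x*y + 3*y^2 - 3

(a) The degree is 2 — the shape is more complex than any degree-1 curve.
(b) From the axis intercepts and sections: among the integer gridlines, it crosses the x-axis at x ∈ {-1, 1}; among the integer gridlines, it crosses the y-axis at y ∈ {-1, 1}.
(c) Together with the visible shape, these determine p as stated.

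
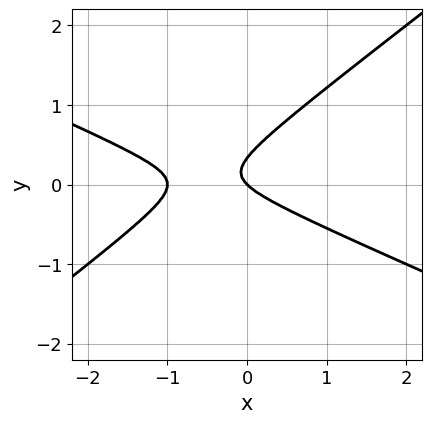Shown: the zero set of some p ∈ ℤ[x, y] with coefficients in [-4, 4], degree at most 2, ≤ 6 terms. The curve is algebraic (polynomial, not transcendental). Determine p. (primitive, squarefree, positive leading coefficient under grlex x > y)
x^2 + x*y - 3*y^2 + x + y

deg p = 2.
Checking where it meets the axes: among the integer gridlines, it crosses the x-axis at x ∈ {-1, 0}; it crosses the y-axis at the gridline y = 0.
Together with the visible shape, these determine p as stated.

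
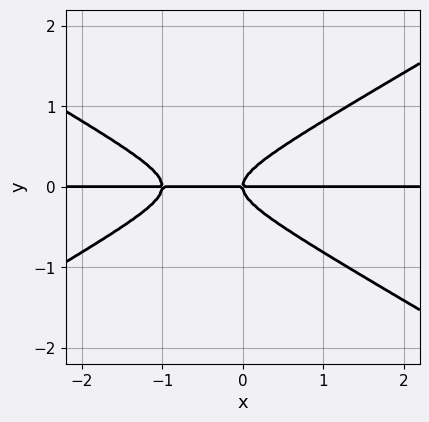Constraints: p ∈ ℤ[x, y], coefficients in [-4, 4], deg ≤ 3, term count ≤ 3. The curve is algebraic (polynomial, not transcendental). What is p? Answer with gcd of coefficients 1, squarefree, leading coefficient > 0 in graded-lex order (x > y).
x^2*y - 3*y^3 + x*y

(a) Degree: the shape is more complex than any degree-2 curve, so deg p = 3.
(b) Reading off the gridlines: one y-axis crossing is at y = 0; the visible x-axis segment lies entirely on the curve.
(c) Solving for integer coefficients yields p as stated.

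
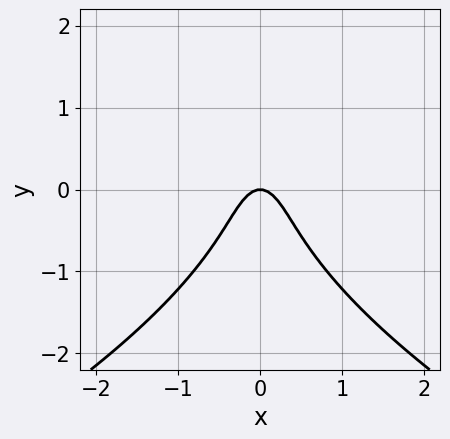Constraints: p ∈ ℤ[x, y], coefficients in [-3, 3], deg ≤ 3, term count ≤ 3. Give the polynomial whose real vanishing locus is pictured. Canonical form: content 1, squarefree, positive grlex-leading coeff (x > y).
1. The degree is 3 — a generic line meets the curve in up to 3 points.
2. Symmetries: mirror symmetry x ↦ −x ⇒ only even powers of x.
3. From the visible intercepts: it crosses the x-axis at the gridline x = 0; it meets the y-axis at y = 0 (among the integer gridlines).
4. Together with the visible shape, these determine p as stated.

y^3 + 3*x^2 + y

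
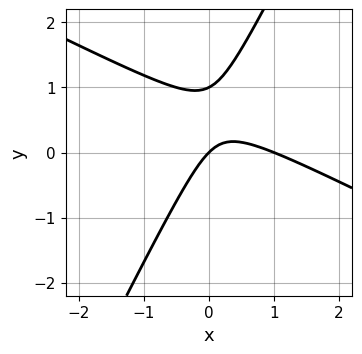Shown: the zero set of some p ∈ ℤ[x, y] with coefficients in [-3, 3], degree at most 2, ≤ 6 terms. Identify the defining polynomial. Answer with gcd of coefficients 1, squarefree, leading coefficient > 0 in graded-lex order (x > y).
2*x^2 + 3*x*y - 2*y^2 - 2*x + 2*y

The degree is 2 — no degree-1 curve has this shape.
Against the integer gridlines: the y-axis gridline crossings are at y ∈ {0, 1}; the x-axis gridline crossings are at x ∈ {0, 1}.
The integer polynomial consistent with all of this is the stated p.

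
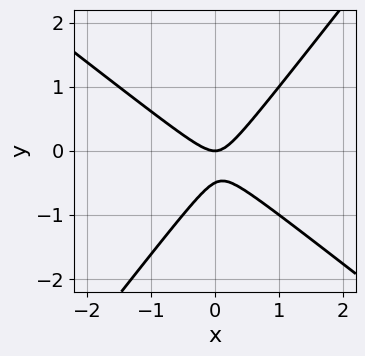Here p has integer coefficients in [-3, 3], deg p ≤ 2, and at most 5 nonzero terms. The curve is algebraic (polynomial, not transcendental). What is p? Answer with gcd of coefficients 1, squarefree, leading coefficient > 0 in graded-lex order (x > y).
1. The degree is 2 — the shape is more complex than any degree-1 curve.
2. Observable constraints: it meets the y-axis at y = 0 (among the integer gridlines); it meets the x-axis at x = 0 (among the integer gridlines).
3. Putting this together gives p.

2*x^2 + x*y - 2*y^2 - y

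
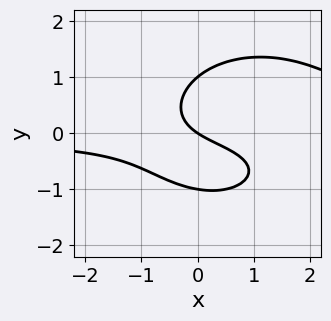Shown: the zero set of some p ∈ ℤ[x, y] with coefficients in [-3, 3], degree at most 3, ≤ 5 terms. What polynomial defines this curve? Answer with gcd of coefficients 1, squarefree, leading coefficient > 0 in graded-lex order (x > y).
2*x^2*y + 3*y^3 - 3*x*y - 2*x - 3*y

First, deg p = 3.
Then, checking where it meets the axes: among the integer gridlines, it crosses the y-axis at y ∈ {-1, 0, 1}; one x-axis crossing is at x = 0.
Finally, solving for integer coefficients yields p as stated.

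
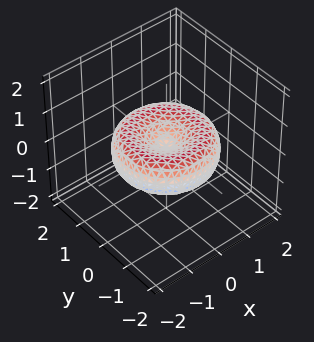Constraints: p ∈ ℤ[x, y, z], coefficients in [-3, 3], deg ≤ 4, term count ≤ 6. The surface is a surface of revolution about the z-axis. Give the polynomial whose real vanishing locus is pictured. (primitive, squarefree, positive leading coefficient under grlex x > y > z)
x^4 + 2*x^2*y^2 + y^4 - 2*x^2 - 2*y^2 + 3*z^2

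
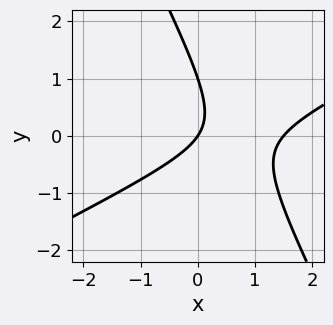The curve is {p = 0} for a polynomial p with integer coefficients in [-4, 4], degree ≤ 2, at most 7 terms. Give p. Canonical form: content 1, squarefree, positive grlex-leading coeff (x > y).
2*x^2 - 3*x*y - 2*y^2 - 3*x + 2*y

1. The degree is 2 — a generic line meets the curve in up to 2 points.
2. Against the integer gridlines: it crosses the x-axis at the gridline x = 0; among the integer gridlines, it crosses the y-axis at y ∈ {0, 1}.
3. The integer polynomial consistent with all of this is the stated p.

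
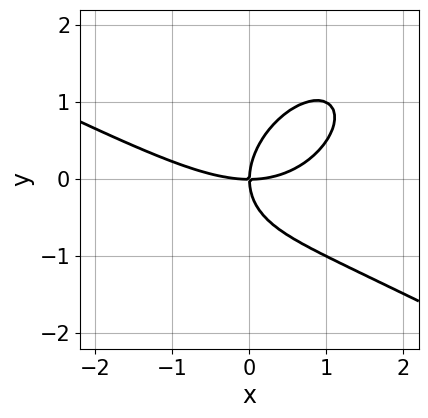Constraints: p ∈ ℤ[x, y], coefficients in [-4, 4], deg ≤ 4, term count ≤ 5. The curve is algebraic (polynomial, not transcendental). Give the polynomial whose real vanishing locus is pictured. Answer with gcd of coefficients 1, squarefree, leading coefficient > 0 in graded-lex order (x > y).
x^3 + x^2*y - x*y^2 + 2*y^3 - 3*x*y

1. The degree is 3 — a generic line meets the curve in up to 3 points.
2. Against the integer gridlines: it meets the y-axis at y = 0 (among the integer gridlines); one x-axis crossing is at x = 0.
3. Fitting integer coefficients to these (and the overall shape) gives p.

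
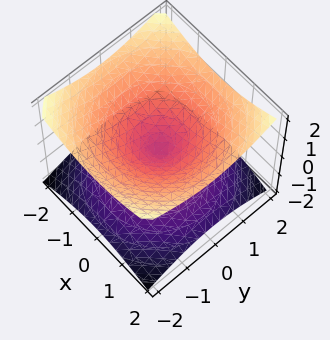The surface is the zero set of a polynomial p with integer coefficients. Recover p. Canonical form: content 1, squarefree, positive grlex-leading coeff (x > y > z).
(a) The degree is 2 — a double cone through the origin; a quadric.
(b) By symmetry, the z-axis is an axis of rotation, so x and y enter only as x² + y²; it's symmetric under z → −z, forcing even powers of z.
(c) Against the integer gridlines: it meets the z-axis at z = 0 (among the integer gridlines); it meets the x-axis at x = 0 (among the integer gridlines); it crosses the y-axis at the gridline y = 0; a circular section at z = 1 has radius between 1 and 2.
(d) Together with the visible shape, these determine p as stated.

x^2 + y^2 - 2*z^2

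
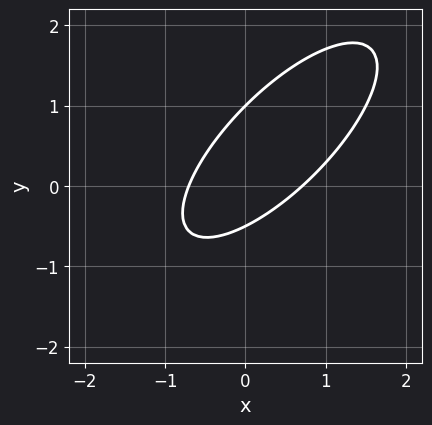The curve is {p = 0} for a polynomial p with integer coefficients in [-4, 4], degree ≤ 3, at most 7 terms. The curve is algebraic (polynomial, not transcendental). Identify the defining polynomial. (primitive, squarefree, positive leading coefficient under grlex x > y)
2*x^2 - 3*x*y + 2*y^2 - y - 1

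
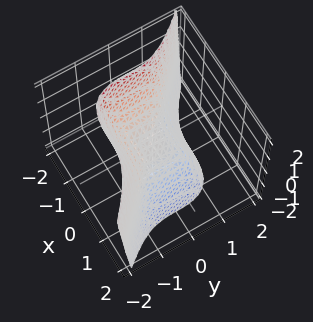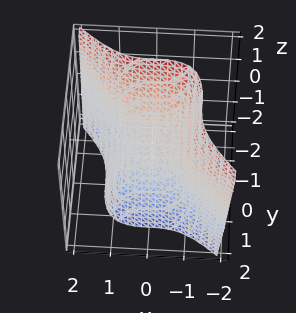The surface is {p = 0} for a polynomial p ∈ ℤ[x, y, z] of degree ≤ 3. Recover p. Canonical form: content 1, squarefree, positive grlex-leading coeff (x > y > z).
x^3 + y^3 + z

1. The degree is 3 — a generic line meets the surface in up to 3 points.
2. Against the integer gridlines: one z-axis crossing is at z = 0; it meets the y-axis at y = 0 (among the integer gridlines); it crosses the x-axis at the gridline x = 0.
3. Matching integer coefficients to the picture gives p.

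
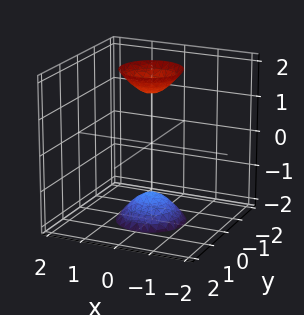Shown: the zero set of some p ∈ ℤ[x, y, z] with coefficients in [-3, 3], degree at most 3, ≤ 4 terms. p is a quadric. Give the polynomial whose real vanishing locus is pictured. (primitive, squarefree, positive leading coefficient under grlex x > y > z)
3*x^2 + 3*y^2 - z^2 + 2

(a) I count 2 distinct pieces.
(b) Degree: two separate bowl-shaped sheets opening away from each other; a quadric, so deg p = 2.
(c) Symmetries: every cross-section ⟂ z is a circle, so x, y appear only via x² + y²; it's symmetric under z → −z, forcing even powers of z.
(d) From the visible intercepts: the surface avoids every integer y-axis point in the box; a circular section at z = -2 has radius between 0 and 1; the surface avoids every integer x-axis point in the box.
(e) Assembling these constraints gives the stated polynomial.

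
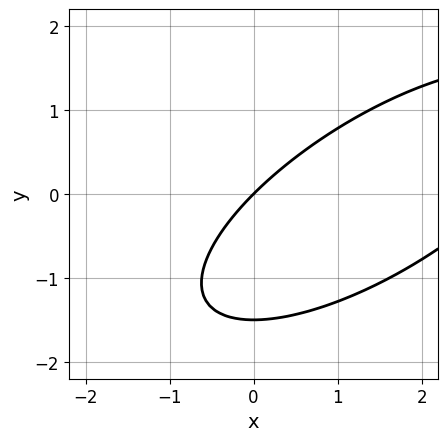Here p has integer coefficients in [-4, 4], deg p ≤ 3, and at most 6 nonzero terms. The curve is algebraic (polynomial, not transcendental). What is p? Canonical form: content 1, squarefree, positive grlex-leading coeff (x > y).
x^2 - 2*x*y + 2*y^2 - 3*x + 3*y

The degree is 2 — the shape is more complex than any degree-1 curve.
Reading off the gridlines: it crosses the x-axis at the gridline x = 0; it meets the y-axis at y = 0 (among the integer gridlines).
These observations pin down the coefficients.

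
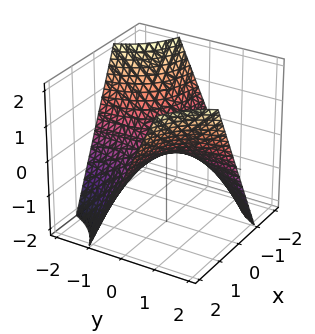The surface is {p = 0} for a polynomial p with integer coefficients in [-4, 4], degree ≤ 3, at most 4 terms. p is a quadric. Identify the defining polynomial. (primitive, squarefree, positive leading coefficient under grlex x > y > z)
x*y - z

(a) Degree: a saddle surface; a quadric, so deg p = 2.
(b) Reading off the gridlines: one z-axis crossing is at z = 0; every point of the y-axis in the box is on the surface; every point of the x-axis in the box is on the surface.
(c) Solving for integer coefficients yields p as stated.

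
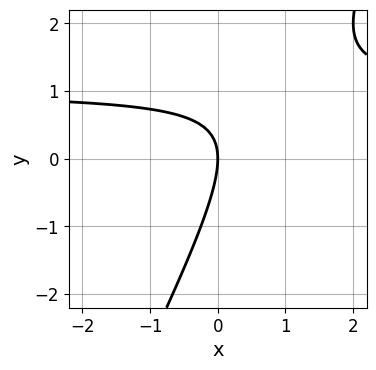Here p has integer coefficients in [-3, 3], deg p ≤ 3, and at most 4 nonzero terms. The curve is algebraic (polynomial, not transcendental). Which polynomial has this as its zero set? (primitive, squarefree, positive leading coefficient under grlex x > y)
(a) The degree is 2 — no degree-1 curve has this shape.
(b) Against the integer gridlines: it crosses the y-axis at the gridline y = 0; it crosses the x-axis at the gridline x = 0.
(c) Solving for integer coefficients yields p as stated.

2*x*y - y^2 - 2*x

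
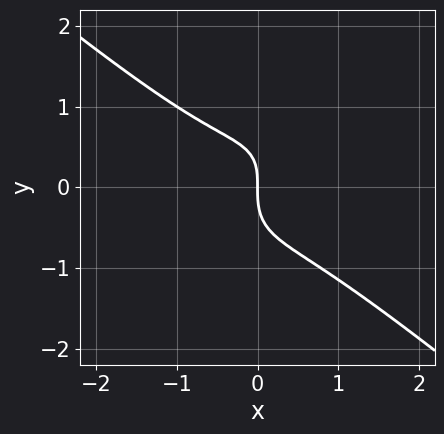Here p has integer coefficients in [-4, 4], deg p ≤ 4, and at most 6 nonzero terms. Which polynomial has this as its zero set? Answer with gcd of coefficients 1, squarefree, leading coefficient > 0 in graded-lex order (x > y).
First, the degree is 3 — a generic line meets the curve in up to 3 points.
Then, against the integer gridlines: it crosses the x-axis at the gridline x = 0; it crosses the y-axis at the gridline y = 0.
Finally, the integer polynomial consistent with all of this is the stated p.

3*x^3 - 2*x*y^2 + 3*y^3 - x*y + 3*x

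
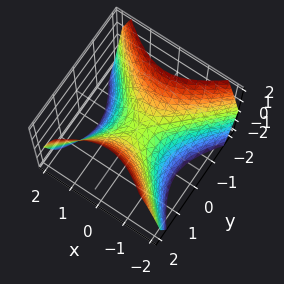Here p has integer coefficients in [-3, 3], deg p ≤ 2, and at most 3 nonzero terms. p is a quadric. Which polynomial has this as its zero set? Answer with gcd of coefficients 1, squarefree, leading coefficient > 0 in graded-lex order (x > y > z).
First, deg p = 2.
Then, symmetries: the y ↦ −y reflection is a symmetry, so y appears only in even powers; it's symmetric under x → −x, forcing even powers of x.
Then, against the integer gridlines: it crosses the x-axis at the gridline x = 0; one z-axis crossing is at z = 0.
Finally, putting this together gives p.

x^2 - y^2 + z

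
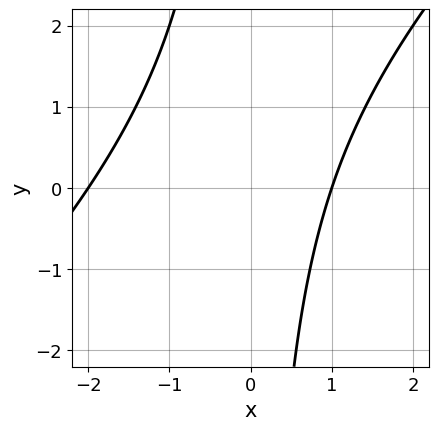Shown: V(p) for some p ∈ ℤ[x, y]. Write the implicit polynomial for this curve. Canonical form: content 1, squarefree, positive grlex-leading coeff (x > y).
1. deg p = 2. No degree-1 curve has this shape.
2. Reading off the gridlines: among the integer gridlines, it crosses the x-axis at x ∈ {-2, 1}; no y-intercept at any integer in the box.
3. Solving for integer coefficients yields p as stated.

x^2 - x*y + x - 2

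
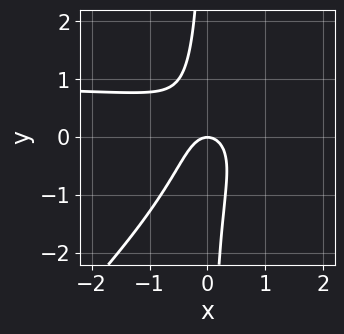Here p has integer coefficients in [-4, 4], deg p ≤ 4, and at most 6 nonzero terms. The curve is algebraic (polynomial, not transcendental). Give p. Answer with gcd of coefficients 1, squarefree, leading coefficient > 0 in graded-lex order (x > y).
2*x^2*y - 2*x*y^2 - 2*x^2 - y

1. Degree: a generic line meets the curve in up to 3 points, so deg p = 3.
2. Against the integer gridlines: it meets the y-axis at y = 0 (among the integer gridlines); one x-axis crossing is at x = 0.
3. Fitting integer coefficients to these (and the overall shape) gives p.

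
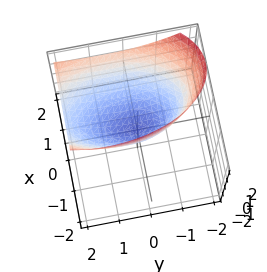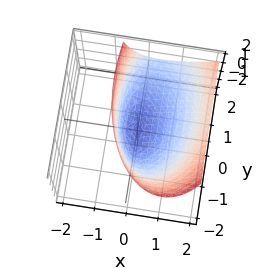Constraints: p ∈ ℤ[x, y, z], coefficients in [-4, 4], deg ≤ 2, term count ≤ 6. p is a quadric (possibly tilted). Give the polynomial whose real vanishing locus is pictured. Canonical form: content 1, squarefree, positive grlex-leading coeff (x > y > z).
(a) The degree is 2 — no degree-1 surface has this shape.
(b) From the axis intercepts and sections: it crosses the z-axis at the gridline z = 0; it meets the y-axis at y = 0 (among the integer gridlines); it meets the x-axis at x = 0 (among the integer gridlines).
(c) Fitting integer coefficients to these (and the overall shape) gives p.

3*x^2 - 3*x*z + y^2 - y*z - 3*z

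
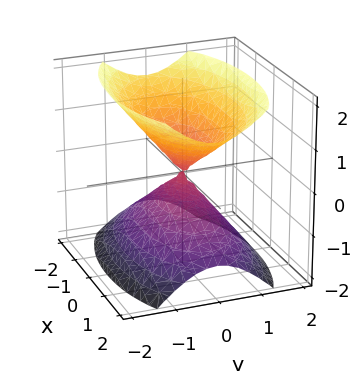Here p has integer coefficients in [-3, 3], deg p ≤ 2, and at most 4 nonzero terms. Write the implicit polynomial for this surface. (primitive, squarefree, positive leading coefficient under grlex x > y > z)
x^2 + 3*y^2 - 2*z^2

(a) There are 2 components.
(b) Degree: two nappes meeting at a single point; a quadric, so deg p = 2.
(c) Symmetries: mirror symmetry x ↦ −x ⇒ only even powers of x; mirror symmetry z ↦ −z ⇒ only even powers of z; mirror symmetry y ↦ −y ⇒ only even powers of y.
(d) Checking where it meets the axes: it crosses the x-axis at the gridline x = 0; one y-axis crossing is at y = 0.
(e) Solving for integer coefficients yields p as stated.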